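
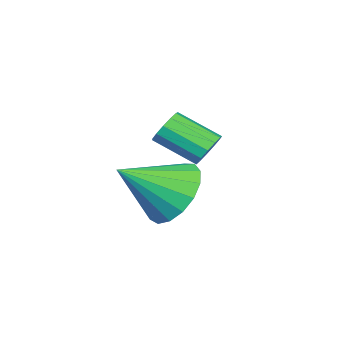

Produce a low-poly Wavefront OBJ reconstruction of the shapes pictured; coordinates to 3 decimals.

v -1.836 -2.454 0.825
v -1.628 -2.728 0.333
v -1.475 -3.959 1.084
v -1.684 -3.686 1.575
v -1.359 -2.598 0.491
v -1.206 -3.83 1.242
v -1.241 -2.423 0.755
v -1.088 -3.654 1.506
v -1.313 -2.257 1.041
v -1.16 -3.488 1.792
v -1.55 -2.154 1.259
v -1.398 -3.386 2.009
v -1.879 -2.147 1.338
v -1.726 -3.378 2.089
v -2.194 -2.237 1.255
v -2.041 -3.468 2.005
v -2.395 -2.396 1.035
v -2.243 -3.627 1.785
v -2.419 -2.574 0.748
v -2.267 -3.805 1.499
v -2.258 -2.713 0.486
v -2.105 -3.945 1.236
v -1.963 -2.771 0.331
v -1.81 -4.002 1.082
v 0.879 -2.215 0.323
v 1.75 -1.923 -0.264
v 1.941 -3.305 1.357
v 1.736 -1.572 0.121
v 1.525 -1.368 0.553
v 1.167 -1.358 0.932
v 0.743 -1.544 1.171
v 0.349 -1.884 1.217
v 0.078 -2.299 1.057
v -0.011 -2.696 0.73
v 0.105 -2.982 0.309
v 0.398 -3.092 -0.108
v 0.801 -3.002 -0.427
v 1.222 -2.731 -0.574
v 1.564 -2.341 -0.515
f 2 1 5
f 2 5 3
f 3 5 6
f 3 6 4
f 5 1 7
f 5 7 6
f 6 7 8
f 6 8 4
f 7 1 9
f 7 9 8
f 8 9 10
f 8 10 4
f 9 1 11
f 9 11 10
f 10 11 12
f 10 12 4
f 11 1 13
f 11 13 12
f 12 13 14
f 12 14 4
f 13 1 15
f 13 15 14
f 14 15 16
f 14 16 4
f 15 1 17
f 15 17 16
f 16 17 18
f 16 18 4
f 17 1 19
f 17 19 18
f 18 19 20
f 18 20 4
f 19 1 21
f 19 21 20
f 20 21 22
f 20 22 4
f 21 1 23
f 21 23 22
f 22 23 24
f 22 24 4
f 23 1 2
f 23 2 24
f 24 2 3
f 24 3 4
f 26 25 28
f 26 28 27
f 28 25 29
f 28 29 27
f 29 25 30
f 29 30 27
f 30 25 31
f 30 31 27
f 31 25 32
f 31 32 27
f 32 25 33
f 32 33 27
f 33 25 34
f 33 34 27
f 34 25 35
f 34 35 27
f 35 25 36
f 35 36 27
f 36 25 37
f 36 37 27
f 37 25 38
f 37 38 27
f 38 25 39
f 38 39 27
f 39 25 26
f 39 26 27



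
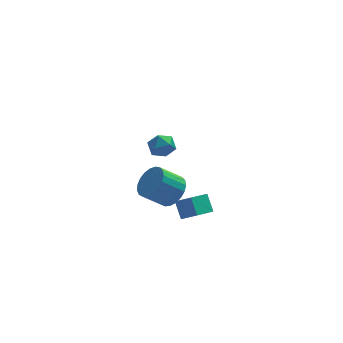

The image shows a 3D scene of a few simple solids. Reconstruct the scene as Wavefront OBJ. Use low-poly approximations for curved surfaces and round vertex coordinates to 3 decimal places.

v -2.312 2.167 -3.397
v -1.691 2.619 -2.652
v -2.928 2.544 -1.577
v -3.548 2.093 -2.323
v -1.879 2.974 -2.843
v -3.116 2.899 -1.769
v -2.141 3.189 -3.13
v -3.378 3.115 -2.056
v -2.433 3.228 -3.464
v -3.67 3.154 -2.389
v -2.704 3.084 -3.786
v -3.941 3.009 -2.711
v -2.907 2.781 -4.04
v -4.144 2.706 -2.966
v -3.007 2.372 -4.184
v -4.244 2.297 -3.11
v -2.987 1.927 -4.191
v -4.224 1.852 -3.117
v -2.85 1.524 -4.062
v -4.087 1.45 -2.987
v -2.62 1.233 -3.817
v -3.857 1.158 -2.742
v -2.336 1.103 -3.5
v -3.573 1.028 -2.425
v -2.049 1.157 -3.165
v -3.285 1.082 -2.09
v -1.806 1.385 -2.87
v -3.043 1.311 -1.795
v -1.651 1.749 -2.666
v -2.888 1.675 -1.592
v -1.611 2.186 -2.589
v -2.847 2.111 -1.515
v -2.458 -0.971 -3.131
v -2.634 -0.197 -2.272
v -1.374 0.014 -3.798
v -1.55 0.789 -2.939
v -1.69 -1.429 -2.561
v -1.866 -0.654 -1.702
v -0.606 -0.443 -3.228
v -0.782 0.331 -2.369
v -3.757 -1.407 4.202
v -3.119 -1.864 4.356
v -4.241 -2.336 3.444
v -3.603 -2.793 3.598
v -4.135 -2.643 4.175
v -3.836 -2.069 4.643
v -3.524 -2.131 3.157
v -3.225 -1.557 3.625
v -2.975 -2.312 3.709
v -3.353 -2.628 4.339
v -4.007 -1.572 3.461
v -4.385 -1.888 4.091
f 2 1 5
f 2 5 3
f 3 5 6
f 3 6 4
f 5 1 7
f 5 7 6
f 6 7 8
f 6 8 4
f 7 1 9
f 7 9 8
f 8 9 10
f 8 10 4
f 9 1 11
f 9 11 10
f 10 11 12
f 10 12 4
f 11 1 13
f 11 13 12
f 12 13 14
f 12 14 4
f 13 1 15
f 13 15 14
f 14 15 16
f 14 16 4
f 15 1 17
f 15 17 16
f 16 17 18
f 16 18 4
f 17 1 19
f 17 19 18
f 18 19 20
f 18 20 4
f 19 1 21
f 19 21 20
f 20 21 22
f 20 22 4
f 21 1 23
f 21 23 22
f 22 23 24
f 22 24 4
f 23 1 25
f 23 25 24
f 24 25 26
f 24 26 4
f 25 1 27
f 25 27 26
f 26 27 28
f 26 28 4
f 27 1 29
f 27 29 28
f 28 29 30
f 28 30 4
f 29 1 31
f 29 31 30
f 30 31 32
f 30 32 4
f 31 1 2
f 31 2 32
f 32 2 3
f 32 3 4
f 34 36 33
f 37 34 33
f 33 36 35
f 35 37 33
f 34 40 36
f 38 34 37
f 38 40 34
f 36 40 35
f 39 37 35
f 35 40 39
f 39 38 37
f 40 38 39
f 41 52 46
f 41 46 42
f 41 42 48
f 41 48 51
f 41 51 52
f 42 46 50
f 46 52 45
f 52 51 43
f 51 48 47
f 48 42 49
f 44 50 45
f 44 45 43
f 44 43 47
f 44 47 49
f 44 49 50
f 45 50 46
f 43 45 52
f 47 43 51
f 49 47 48
f 50 49 42



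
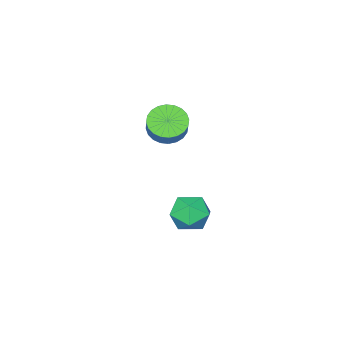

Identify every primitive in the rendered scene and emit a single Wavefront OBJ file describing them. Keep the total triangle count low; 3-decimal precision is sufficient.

v -0.734 -1.767 2.165
v -0.288 -1.17 1.454
v 0.381 -0.396 2.524
v -0.066 -0.993 3.235
v -0.63 -0.969 1.522
v 0.039 -0.195 2.592
v -0.987 -0.89 1.688
v -0.318 -0.116 2.758
v -1.306 -0.944 1.927
v -0.637 -0.17 2.996
v -1.538 -1.123 2.202
v -0.869 -0.349 3.271
v -1.647 -1.401 2.471
v -0.978 -0.627 3.541
v -1.618 -1.734 2.694
v -0.949 -0.96 3.763
v -1.454 -2.072 2.836
v -0.785 -1.298 3.906
v -1.181 -2.364 2.876
v -0.512 -1.59 3.946
v -0.839 -2.565 2.808
v -0.17 -1.791 3.878
v -0.482 -2.644 2.642
v 0.187 -1.87 3.712
v -0.163 -2.59 2.404
v 0.506 -1.816 3.473
v 0.069 -2.411 2.129
v 0.738 -1.637 3.198
v 0.178 -2.133 1.859
v 0.847 -1.359 2.929
v 0.149 -1.8 1.637
v 0.818 -1.026 2.706
v -0.015 -1.462 1.494
v 0.654 -0.688 2.564
v -1.781 0.227 -3.46
v -1.003 0.971 -2.932
v -0.417 -1.151 -3.528
v 0.361 -0.407 -3
v -0.571 -0.838 -2.381
v -1.414 0.014 -2.339
v -0.006 -0.194 -4.121
v -0.849 0.658 -4.079
v 0.094 0.711 -3.341
v -0.255 0.313 -2.265
v -1.165 -0.493 -4.195
v -1.514 -0.891 -3.119
f 2 1 5
f 2 5 3
f 3 5 6
f 3 6 4
f 5 1 7
f 5 7 6
f 6 7 8
f 6 8 4
f 7 1 9
f 7 9 8
f 8 9 10
f 8 10 4
f 9 1 11
f 9 11 10
f 10 11 12
f 10 12 4
f 11 1 13
f 11 13 12
f 12 13 14
f 12 14 4
f 13 1 15
f 13 15 14
f 14 15 16
f 14 16 4
f 15 1 17
f 15 17 16
f 16 17 18
f 16 18 4
f 17 1 19
f 17 19 18
f 18 19 20
f 18 20 4
f 19 1 21
f 19 21 20
f 20 21 22
f 20 22 4
f 21 1 23
f 21 23 22
f 22 23 24
f 22 24 4
f 23 1 25
f 23 25 24
f 24 25 26
f 24 26 4
f 25 1 27
f 25 27 26
f 26 27 28
f 26 28 4
f 27 1 29
f 27 29 28
f 28 29 30
f 28 30 4
f 29 1 31
f 29 31 30
f 30 31 32
f 30 32 4
f 31 1 33
f 31 33 32
f 32 33 34
f 32 34 4
f 33 1 2
f 33 2 34
f 34 2 3
f 34 3 4
f 35 46 40
f 35 40 36
f 35 36 42
f 35 42 45
f 35 45 46
f 36 40 44
f 40 46 39
f 46 45 37
f 45 42 41
f 42 36 43
f 38 44 39
f 38 39 37
f 38 37 41
f 38 41 43
f 38 43 44
f 39 44 40
f 37 39 46
f 41 37 45
f 43 41 42
f 44 43 36



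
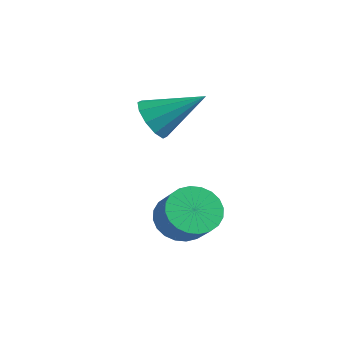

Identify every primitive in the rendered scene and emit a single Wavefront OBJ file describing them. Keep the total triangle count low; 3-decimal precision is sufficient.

v 0.199 0.047 -2.024
v 0.793 0.772 -2.402
v 1.755 0.457 -1.494
v 1.161 -0.267 -1.116
v 0.596 0.971 -2.125
v 1.558 0.656 -1.217
v 0.339 1.029 -1.832
v 1.301 0.714 -0.924
v 0.06 0.938 -1.568
v 1.023 0.623 -0.66
v -0.197 0.712 -1.374
v 0.765 0.397 -0.466
v -0.394 0.384 -1.279
v 0.568 0.069 -0.371
v -0.501 0.005 -1.297
v 0.461 -0.31 -0.389
v -0.501 -0.367 -1.426
v 0.461 -0.682 -0.518
v -0.395 -0.677 -1.646
v 0.567 -0.992 -0.738
v -0.198 -0.876 -1.923
v 0.764 -1.191 -1.015
v 0.059 -0.934 -2.216
v 1.021 -1.249 -1.308
v 0.337 -0.843 -2.48
v 1.3 -1.158 -1.572
v 0.595 -0.617 -2.674
v 1.557 -0.932 -1.766
v 0.792 -0.289 -2.769
v 1.754 -0.604 -1.861
v 0.899 0.09 -2.751
v 1.861 -0.225 -1.843
v 0.899 0.462 -2.622
v 1.861 0.147 -1.714
v -3.023 1.592 0.896
v -2.632 1.92 0.095
v -1.737 2.908 2.064
v -3.094 2.258 0.223
v -3.53 2.342 0.608
v -3.771 2.139 1.103
v -3.727 1.726 1.519
v -3.414 1.263 1.697
v -2.951 0.925 1.569
v -2.516 0.841 1.184
v -2.274 1.045 0.689
v -2.319 1.457 0.273
f 2 1 5
f 2 5 3
f 3 5 6
f 3 6 4
f 5 1 7
f 5 7 6
f 6 7 8
f 6 8 4
f 7 1 9
f 7 9 8
f 8 9 10
f 8 10 4
f 9 1 11
f 9 11 10
f 10 11 12
f 10 12 4
f 11 1 13
f 11 13 12
f 12 13 14
f 12 14 4
f 13 1 15
f 13 15 14
f 14 15 16
f 14 16 4
f 15 1 17
f 15 17 16
f 16 17 18
f 16 18 4
f 17 1 19
f 17 19 18
f 18 19 20
f 18 20 4
f 19 1 21
f 19 21 20
f 20 21 22
f 20 22 4
f 21 1 23
f 21 23 22
f 22 23 24
f 22 24 4
f 23 1 25
f 23 25 24
f 24 25 26
f 24 26 4
f 25 1 27
f 25 27 26
f 26 27 28
f 26 28 4
f 27 1 29
f 27 29 28
f 28 29 30
f 28 30 4
f 29 1 31
f 29 31 30
f 30 31 32
f 30 32 4
f 31 1 33
f 31 33 32
f 32 33 34
f 32 34 4
f 33 1 2
f 33 2 34
f 34 2 3
f 34 3 4
f 36 35 38
f 36 38 37
f 38 35 39
f 38 39 37
f 39 35 40
f 39 40 37
f 40 35 41
f 40 41 37
f 41 35 42
f 41 42 37
f 42 35 43
f 42 43 37
f 43 35 44
f 43 44 37
f 44 35 45
f 44 45 37
f 45 35 46
f 45 46 37
f 46 35 36
f 46 36 37



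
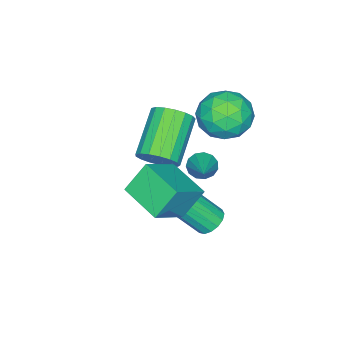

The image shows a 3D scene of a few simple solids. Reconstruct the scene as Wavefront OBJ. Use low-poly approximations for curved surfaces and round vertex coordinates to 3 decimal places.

v -3.535 -3.435 0.032
v -3.172 -3.47 -0.431
v -2.365 -2.645 0.888
v -3.339 -3.185 -0.465
v -3.569 -2.979 -0.341
v -3.788 -2.918 -0.099
v -3.926 -3.021 0.186
v -3.94 -3.255 0.421
v -3.826 -3.546 0.533
v -3.619 -3.802 0.486
v -3.385 -3.941 0.295
v -3.199 -3.92 0.021
v -3.119 -3.744 -0.25
v -3.696 -1.423 3.792
v -2.988 -1.566 4.599
v -3.272 -2.994 3.141
v -2.564 -3.137 3.948
v -3.627 -3.136 4.155
v -3.889 -2.165 4.557
v -2.371 -2.395 3.183
v -2.633 -1.424 3.585
v -2.169 -2.167 4.222
v -2.945 -2.625 4.823
v -3.315 -1.935 2.917
v -4.091 -2.393 3.518
v -3.379 -1.357 4.252
v -2.881 -3.203 3.488
v -3.506 -3.203 3.609
v -3.089 -3.287 4.083
v -3.909 -1.709 4.228
v -3.492 -1.793 4.702
v -3.868 -2.716 4.441
v -2.768 -2.767 3.038
v -2.351 -2.851 3.512
v -3.171 -1.273 3.657
v -2.754 -1.357 4.131
v -2.392 -1.844 3.299
v -2.481 -1.794 4.505
v -2.232 -2.717 4.123
v -2.119 -2.281 3.673
v -2.273 -1.71 3.91
v -2.937 -2.063 4.858
v -2.688 -2.986 4.476
v -3.313 -2.986 4.597
v -3.467 -2.415 4.834
v -2.456 -2.416 4.637
v -3.572 -1.574 3.264
v -3.323 -2.497 2.882
v -2.793 -2.145 2.906
v -2.947 -1.574 3.143
v -4.028 -1.843 3.617
v -3.779 -2.766 3.235
v -3.987 -2.85 3.83
v -4.141 -2.279 4.067
v -3.804 -2.144 3.103
v -1.087 -3.73 2.173
v -0.632 -4.142 2.701
v -2.297 -4.582 3.795
v -2.753 -4.17 3.267
v -0.634 -3.781 2.843
v -2.299 -4.221 3.936
v -0.741 -3.408 2.831
v -2.406 -3.849 3.924
v -0.927 -3.109 2.668
v -2.592 -3.55 3.762
v -1.149 -2.952 2.393
v -2.814 -3.393 3.486
v -1.358 -2.974 2.066
v -3.023 -3.414 3.16
v -1.504 -3.168 1.765
v -3.169 -3.609 2.858
v -1.555 -3.491 1.557
v -3.22 -3.932 2.65
v -1.499 -3.869 1.49
v -3.164 -4.31 2.583
v -1.349 -4.215 1.58
v -3.014 -4.655 2.673
v -1.139 -4.45 1.806
v -2.804 -4.89 2.899
v -0.916 -4.519 2.116
v -2.581 -4.96 3.209
v -0.734 -4.408 2.439
v -2.399 -4.849 3.532
v -1.324 -1.68 -0.427
v -1.046 -2.055 -0.835
v -0.357 -3.235 0.72
v -0.636 -2.86 1.127
v -0.826 -1.832 -0.764
v -0.138 -3.012 0.791
v -0.74 -1.569 -0.602
v -0.051 -2.749 0.953
v -0.81 -1.335 -0.393
v -0.122 -2.515 1.161
v -1.018 -1.194 -0.194
v -0.33 -2.374 1.361
v -1.308 -1.183 -0.057
v -0.62 -2.363 1.498
v -1.603 -1.305 -0.02
v -0.914 -2.485 1.535
v -1.822 -1.528 -0.091
v -1.134 -2.708 1.464
v -1.909 -1.791 -0.253
v -1.22 -2.971 1.302
v -1.838 -2.025 -0.461
v -1.15 -3.205 1.093
v -1.63 -2.166 -0.661
v -0.942 -3.346 0.894
v -1.34 -2.177 -0.798
v -0.652 -3.357 0.757
v -0.865 -2.917 2.558
v 0.452 -3.167 3.503
v -0.36 -1.352 2.267
v 0.957 -1.602 3.212
v -0.177 -3.338 1.488
v 1.14 -3.588 2.433
v 0.328 -1.773 1.197
v 1.645 -2.023 2.142
f 2 1 4
f 2 4 3
f 4 1 5
f 4 5 3
f 5 1 6
f 5 6 3
f 6 1 7
f 6 7 3
f 7 1 8
f 7 8 3
f 8 1 9
f 8 9 3
f 9 1 10
f 9 10 3
f 10 1 11
f 10 11 3
f 11 1 12
f 11 12 3
f 12 1 13
f 12 13 3
f 13 1 2
f 13 2 3
f 14 51 30
f 51 25 54
f 30 54 19
f 51 54 30
f 14 30 26
f 30 19 31
f 26 31 15
f 30 31 26
f 14 26 35
f 26 15 36
f 35 36 21
f 26 36 35
f 14 35 47
f 35 21 50
f 47 50 24
f 35 50 47
f 14 47 51
f 47 24 55
f 51 55 25
f 47 55 51
f 15 31 42
f 31 19 45
f 42 45 23
f 31 45 42
f 19 54 32
f 54 25 53
f 32 53 18
f 54 53 32
f 25 55 52
f 55 24 48
f 52 48 16
f 55 48 52
f 24 50 49
f 50 21 37
f 49 37 20
f 50 37 49
f 21 36 41
f 36 15 38
f 41 38 22
f 36 38 41
f 17 43 29
f 43 23 44
f 29 44 18
f 43 44 29
f 17 29 27
f 29 18 28
f 27 28 16
f 29 28 27
f 17 27 34
f 27 16 33
f 34 33 20
f 27 33 34
f 17 34 39
f 34 20 40
f 39 40 22
f 34 40 39
f 17 39 43
f 39 22 46
f 43 46 23
f 39 46 43
f 18 44 32
f 44 23 45
f 32 45 19
f 44 45 32
f 16 28 52
f 28 18 53
f 52 53 25
f 28 53 52
f 20 33 49
f 33 16 48
f 49 48 24
f 33 48 49
f 22 40 41
f 40 20 37
f 41 37 21
f 40 37 41
f 23 46 42
f 46 22 38
f 42 38 15
f 46 38 42
f 57 56 60
f 57 60 58
f 58 60 61
f 58 61 59
f 60 56 62
f 60 62 61
f 61 62 63
f 61 63 59
f 62 56 64
f 62 64 63
f 63 64 65
f 63 65 59
f 64 56 66
f 64 66 65
f 65 66 67
f 65 67 59
f 66 56 68
f 66 68 67
f 67 68 69
f 67 69 59
f 68 56 70
f 68 70 69
f 69 70 71
f 69 71 59
f 70 56 72
f 70 72 71
f 71 72 73
f 71 73 59
f 72 56 74
f 72 74 73
f 73 74 75
f 73 75 59
f 74 56 76
f 74 76 75
f 75 76 77
f 75 77 59
f 76 56 78
f 76 78 77
f 77 78 79
f 77 79 59
f 78 56 80
f 78 80 79
f 79 80 81
f 79 81 59
f 80 56 82
f 80 82 81
f 81 82 83
f 81 83 59
f 82 56 57
f 82 57 83
f 83 57 58
f 83 58 59
f 85 84 88
f 85 88 86
f 86 88 89
f 86 89 87
f 88 84 90
f 88 90 89
f 89 90 91
f 89 91 87
f 90 84 92
f 90 92 91
f 91 92 93
f 91 93 87
f 92 84 94
f 92 94 93
f 93 94 95
f 93 95 87
f 94 84 96
f 94 96 95
f 95 96 97
f 95 97 87
f 96 84 98
f 96 98 97
f 97 98 99
f 97 99 87
f 98 84 100
f 98 100 99
f 99 100 101
f 99 101 87
f 100 84 102
f 100 102 101
f 101 102 103
f 101 103 87
f 102 84 104
f 102 104 103
f 103 104 105
f 103 105 87
f 104 84 106
f 104 106 105
f 105 106 107
f 105 107 87
f 106 84 108
f 106 108 107
f 107 108 109
f 107 109 87
f 108 84 85
f 108 85 109
f 109 85 86
f 109 86 87
f 111 113 110
f 114 111 110
f 110 113 112
f 112 114 110
f 111 117 113
f 115 111 114
f 115 117 111
f 113 117 112
f 116 114 112
f 112 117 116
f 116 115 114
f 117 115 116



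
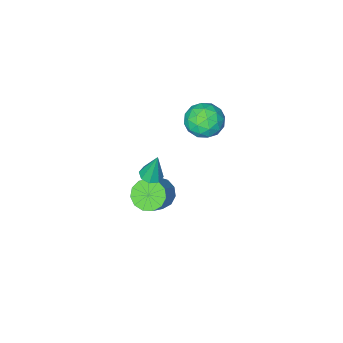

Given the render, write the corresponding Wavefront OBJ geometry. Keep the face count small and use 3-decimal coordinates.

v 3.615 3.566 2.179
v 4.113 3.125 2.318
v 3.445 3.954 4.021
v 4.292 3.606 2.233
v 4.074 4.064 2.117
v 3.587 4.23 2.037
v 3.117 4.007 2.04
v 2.939 3.526 2.125
v 3.157 3.068 2.242
v 3.643 2.902 2.322
v 0.909 0.213 -4.557
v 1.537 0.577 -5.343
v 2.679 1.272 -4.109
v 2.051 0.907 -3.323
v 1.141 1.016 -5.225
v 2.283 1.711 -3.99
v 0.672 1.2 -4.894
v 1.814 1.895 -3.659
v 0.278 1.071 -4.456
v 1.42 1.765 -3.222
v 0.084 0.669 -4.051
v 1.226 1.363 -2.816
v 0.152 0.122 -3.806
v 1.294 0.817 -2.572
v 0.461 -0.396 -3.8
v 1.603 0.299 -2.565
v 0.911 -0.721 -4.034
v 2.054 -0.026 -2.8
v 1.361 -0.749 -4.435
v 2.504 -0.054 -3.2
v 1.668 -0.472 -4.874
v 2.81 0.223 -3.639
v 1.733 0.022 -5.213
v 2.875 0.717 -3.978
v -1.914 2.026 1.065
v -0.834 1.848 1.647
v -2.586 0.272 1.773
v -1.506 0.094 2.355
v -2.279 0.984 2.741
v -1.863 2.068 2.304
v -1.557 0.052 1.116
v -1.141 1.136 0.679
v -0.613 0.627 1.679
v -1.059 1.203 2.684
v -2.361 0.917 0.736
v -2.807 1.493 1.741
v -1.315 2.091 1.294
v -2.105 0.029 2.126
v -2.559 0.552 2.353
v -1.924 0.447 2.695
v -1.92 2.221 1.679
v -1.285 2.116 2.022
v -2.134 1.608 2.665
v -2.135 0.004 1.398
v -1.5 -0.101 1.741
v -1.496 1.673 0.725
v -0.861 1.568 1.067
v -1.286 0.512 0.755
v -0.55 1.269 1.655
v -0.945 0.238 2.071
v -0.975 0.213 1.343
v -0.731 0.85 1.086
v -0.812 1.607 2.245
v -1.207 0.576 2.662
v -1.662 1.1 2.888
v -1.417 1.737 2.631
v -0.682 0.89 2.264
v -2.213 1.544 0.758
v -2.608 0.513 1.175
v -2.003 0.383 0.789
v -1.758 1.02 0.532
v -2.475 1.882 1.349
v -2.87 0.851 1.765
v -2.689 1.27 2.334
v -2.445 1.907 2.077
v -2.738 1.23 1.156
f 2 1 4
f 2 4 3
f 4 1 5
f 4 5 3
f 5 1 6
f 5 6 3
f 6 1 7
f 6 7 3
f 7 1 8
f 7 8 3
f 8 1 9
f 8 9 3
f 9 1 10
f 9 10 3
f 10 1 2
f 10 2 3
f 12 11 15
f 12 15 13
f 13 15 16
f 13 16 14
f 15 11 17
f 15 17 16
f 16 17 18
f 16 18 14
f 17 11 19
f 17 19 18
f 18 19 20
f 18 20 14
f 19 11 21
f 19 21 20
f 20 21 22
f 20 22 14
f 21 11 23
f 21 23 22
f 22 23 24
f 22 24 14
f 23 11 25
f 23 25 24
f 24 25 26
f 24 26 14
f 25 11 27
f 25 27 26
f 26 27 28
f 26 28 14
f 27 11 29
f 27 29 28
f 28 29 30
f 28 30 14
f 29 11 31
f 29 31 30
f 30 31 32
f 30 32 14
f 31 11 33
f 31 33 32
f 32 33 34
f 32 34 14
f 33 11 12
f 33 12 34
f 34 12 13
f 34 13 14
f 35 72 51
f 72 46 75
f 51 75 40
f 72 75 51
f 35 51 47
f 51 40 52
f 47 52 36
f 51 52 47
f 35 47 56
f 47 36 57
f 56 57 42
f 47 57 56
f 35 56 68
f 56 42 71
f 68 71 45
f 56 71 68
f 35 68 72
f 68 45 76
f 72 76 46
f 68 76 72
f 36 52 63
f 52 40 66
f 63 66 44
f 52 66 63
f 40 75 53
f 75 46 74
f 53 74 39
f 75 74 53
f 46 76 73
f 76 45 69
f 73 69 37
f 76 69 73
f 45 71 70
f 71 42 58
f 70 58 41
f 71 58 70
f 42 57 62
f 57 36 59
f 62 59 43
f 57 59 62
f 38 64 50
f 64 44 65
f 50 65 39
f 64 65 50
f 38 50 48
f 50 39 49
f 48 49 37
f 50 49 48
f 38 48 55
f 48 37 54
f 55 54 41
f 48 54 55
f 38 55 60
f 55 41 61
f 60 61 43
f 55 61 60
f 38 60 64
f 60 43 67
f 64 67 44
f 60 67 64
f 39 65 53
f 65 44 66
f 53 66 40
f 65 66 53
f 37 49 73
f 49 39 74
f 73 74 46
f 49 74 73
f 41 54 70
f 54 37 69
f 70 69 45
f 54 69 70
f 43 61 62
f 61 41 58
f 62 58 42
f 61 58 62
f 44 67 63
f 67 43 59
f 63 59 36
f 67 59 63



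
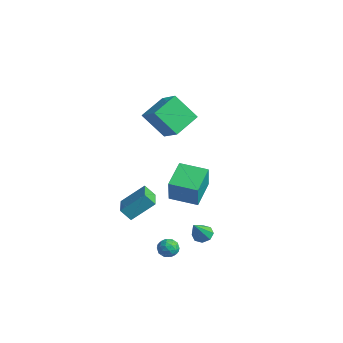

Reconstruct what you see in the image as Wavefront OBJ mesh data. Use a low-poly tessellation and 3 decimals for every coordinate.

v 0.503 -3.536 -1.88
v 1.106 -2.2 -0.655
v -1.073 -2.499 -2.235
v -0.47 -1.163 -1.01
v 0.97 -3.077 -2.61
v 1.573 -1.741 -1.385
v -0.606 -2.04 -2.965
v -0.003 -0.704 -1.74
v 3.451 -1.56 -3.752
v 4.052 -1.89 -3.55
v 3.148 -2.49 -4.37
v 3.749 -2.82 -4.168
v 3.232 -2.694 -3.69
v 3.419 -2.12 -3.308
v 3.781 -2.26 -4.612
v 3.968 -1.686 -4.23
v 4.256 -2.323 -4.081
v 3.917 -2.591 -3.512
v 3.283 -1.789 -4.408
v 2.944 -2.057 -3.839
v 3.778 -1.643 -3.597
v 3.422 -2.737 -4.323
v 3.118 -2.663 -4.043
v 3.472 -2.857 -3.924
v 3.406 -1.778 -3.455
v 3.759 -1.972 -3.336
v 3.278 -2.445 -3.418
v 3.441 -2.408 -4.584
v 3.794 -2.602 -4.465
v 3.728 -1.523 -3.996
v 4.082 -1.717 -3.877
v 3.922 -1.935 -4.502
v 4.251 -2.092 -3.79
v 4.073 -2.638 -4.153
v 4.092 -2.309 -4.414
v 4.202 -1.972 -4.19
v 4.052 -2.249 -3.455
v 3.874 -2.796 -3.819
v 3.57 -2.722 -3.538
v 3.68 -2.384 -3.313
v 4.172 -2.504 -3.768
v 3.326 -1.584 -4.101
v 3.148 -2.131 -4.465
v 3.52 -1.996 -4.607
v 3.63 -1.658 -4.382
v 3.127 -1.742 -3.767
v 2.949 -2.288 -4.13
v 2.998 -2.408 -3.73
v 3.108 -2.071 -3.506
v 3.028 -1.876 -4.152
v 3.158 0.588 -3.997
v 3.611 0.243 -4.387
v 3.602 -0.408 -2.603
v 3.826 0.665 -4.154
v 3.649 1.042 -3.829
v 3.185 1.153 -3.603
v 2.705 0.933 -3.607
v 2.491 0.51 -3.84
v 2.667 0.133 -4.165
v 3.131 0.023 -4.392
v -3.659 3.545 -3.483
v -3.002 3.071 -1.665
v -2.154 4.73 -3.719
v -1.497 4.256 -1.901
v -2.543 1.964 -4.299
v -1.886 1.49 -2.481
v -1.038 3.149 -4.535
v -0.381 2.675 -2.717
v -2.463 -0.054 3.841
v -1.012 -0.089 4.707
v -2.882 1.73 4.614
v -1.432 1.696 5.481
v -1.448 0.904 2.179
v 0.002 0.87 3.046
v -1.868 2.689 2.953
v -0.417 2.654 3.819
f 2 4 1
f 5 2 1
f 1 4 3
f 3 5 1
f 2 8 4
f 6 2 5
f 6 8 2
f 4 8 3
f 7 5 3
f 3 8 7
f 7 6 5
f 8 6 7
f 9 46 25
f 46 20 49
f 25 49 14
f 46 49 25
f 9 25 21
f 25 14 26
f 21 26 10
f 25 26 21
f 9 21 30
f 21 10 31
f 30 31 16
f 21 31 30
f 9 30 42
f 30 16 45
f 42 45 19
f 30 45 42
f 9 42 46
f 42 19 50
f 46 50 20
f 42 50 46
f 10 26 37
f 26 14 40
f 37 40 18
f 26 40 37
f 14 49 27
f 49 20 48
f 27 48 13
f 49 48 27
f 20 50 47
f 50 19 43
f 47 43 11
f 50 43 47
f 19 45 44
f 45 16 32
f 44 32 15
f 45 32 44
f 16 31 36
f 31 10 33
f 36 33 17
f 31 33 36
f 12 38 24
f 38 18 39
f 24 39 13
f 38 39 24
f 12 24 22
f 24 13 23
f 22 23 11
f 24 23 22
f 12 22 29
f 22 11 28
f 29 28 15
f 22 28 29
f 12 29 34
f 29 15 35
f 34 35 17
f 29 35 34
f 12 34 38
f 34 17 41
f 38 41 18
f 34 41 38
f 13 39 27
f 39 18 40
f 27 40 14
f 39 40 27
f 11 23 47
f 23 13 48
f 47 48 20
f 23 48 47
f 15 28 44
f 28 11 43
f 44 43 19
f 28 43 44
f 17 35 36
f 35 15 32
f 36 32 16
f 35 32 36
f 18 41 37
f 41 17 33
f 37 33 10
f 41 33 37
f 52 51 54
f 52 54 53
f 54 51 55
f 54 55 53
f 55 51 56
f 55 56 53
f 56 51 57
f 56 57 53
f 57 51 58
f 57 58 53
f 58 51 59
f 58 59 53
f 59 51 60
f 59 60 53
f 60 51 52
f 60 52 53
f 62 64 61
f 65 62 61
f 61 64 63
f 63 65 61
f 62 68 64
f 66 62 65
f 66 68 62
f 64 68 63
f 67 65 63
f 63 68 67
f 67 66 65
f 68 66 67
f 70 72 69
f 73 70 69
f 69 72 71
f 71 73 69
f 70 76 72
f 74 70 73
f 74 76 70
f 72 76 71
f 75 73 71
f 71 76 75
f 75 74 73
f 76 74 75



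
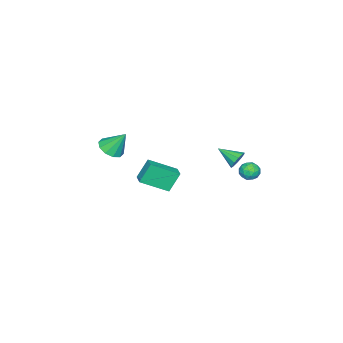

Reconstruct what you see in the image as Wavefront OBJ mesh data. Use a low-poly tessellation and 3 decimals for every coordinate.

v 0.288 -0.463 1.596
v 1.233 -1.779 2.469
v 0.912 0.081 1.742
v 1.856 -1.235 2.615
v 0.884 -0.825 0.405
v 1.828 -2.141 1.278
v 1.507 -0.281 0.551
v 2.452 -1.597 1.424
v 1.323 -4.089 2.714
v 2.141 -3.962 2.776
v 1.097 -3.251 3.986
v 1.943 -3.584 2.492
v 1.509 -3.399 2.292
v 1.003 -3.477 2.254
v 0.62 -3.789 2.391
v 0.506 -4.216 2.652
v 0.703 -4.594 2.936
v 1.138 -4.779 3.136
v 1.644 -4.701 3.175
v 2.027 -4.389 3.037
v -0.433 4.266 2.811
v 0.193 4.246 2.884
v -0.413 3.334 2.396
v 0.213 3.314 2.469
v -0.164 3.295 2.974
v -0.176 3.871 3.231
v -0.044 3.709 2.049
v -0.056 4.285 2.306
v 0.434 3.902 2.413
v 0.359 3.646 2.985
v -0.579 3.934 2.295
v -0.654 3.678 2.867
v -0.121 4.338 2.884
v -0.099 3.242 2.396
v -0.32 3.231 2.693
v 0.048 3.219 2.736
v -0.339 4.117 3.088
v 0.029 4.106 3.131
v -0.181 3.546 3.184
v -0.249 3.474 2.149
v 0.119 3.463 2.192
v -0.268 4.361 2.544
v 0.1 4.349 2.587
v -0.039 4.034 2.096
v 0.388 4.124 2.65
v 0.4 3.576 2.406
v 0.249 3.809 2.159
v 0.242 4.147 2.31
v 0.344 3.974 2.986
v 0.356 3.426 2.742
v 0.134 3.414 3.039
v 0.127 3.753 3.19
v 0.486 3.772 2.709
v -0.576 4.154 2.538
v -0.564 3.606 2.294
v -0.347 3.827 2.09
v -0.354 4.166 2.241
v -0.62 4.004 2.874
v -0.608 3.456 2.63
v -0.462 3.433 2.97
v -0.469 3.771 3.121
v -0.706 3.808 2.571
v 0.057 3.154 3.392
v 0.436 2.955 2.943
v 0.083 1.946 3.948
v 0.652 3.091 3.228
v 0.641 3.251 3.576
v 0.407 3.374 3.854
v 0.04 3.413 3.955
v -0.321 3.353 3.841
v -0.537 3.217 3.555
v -0.527 3.057 3.207
v -0.293 2.934 2.93
v 0.075 2.895 2.829
f 2 4 1
f 5 2 1
f 1 4 3
f 3 5 1
f 2 8 4
f 6 2 5
f 6 8 2
f 4 8 3
f 7 5 3
f 3 8 7
f 7 6 5
f 8 6 7
f 10 9 12
f 10 12 11
f 12 9 13
f 12 13 11
f 13 9 14
f 13 14 11
f 14 9 15
f 14 15 11
f 15 9 16
f 15 16 11
f 16 9 17
f 16 17 11
f 17 9 18
f 17 18 11
f 18 9 19
f 18 19 11
f 19 9 20
f 19 20 11
f 20 9 10
f 20 10 11
f 21 58 37
f 58 32 61
f 37 61 26
f 58 61 37
f 21 37 33
f 37 26 38
f 33 38 22
f 37 38 33
f 21 33 42
f 33 22 43
f 42 43 28
f 33 43 42
f 21 42 54
f 42 28 57
f 54 57 31
f 42 57 54
f 21 54 58
f 54 31 62
f 58 62 32
f 54 62 58
f 22 38 49
f 38 26 52
f 49 52 30
f 38 52 49
f 26 61 39
f 61 32 60
f 39 60 25
f 61 60 39
f 32 62 59
f 62 31 55
f 59 55 23
f 62 55 59
f 31 57 56
f 57 28 44
f 56 44 27
f 57 44 56
f 28 43 48
f 43 22 45
f 48 45 29
f 43 45 48
f 24 50 36
f 50 30 51
f 36 51 25
f 50 51 36
f 24 36 34
f 36 25 35
f 34 35 23
f 36 35 34
f 24 34 41
f 34 23 40
f 41 40 27
f 34 40 41
f 24 41 46
f 41 27 47
f 46 47 29
f 41 47 46
f 24 46 50
f 46 29 53
f 50 53 30
f 46 53 50
f 25 51 39
f 51 30 52
f 39 52 26
f 51 52 39
f 23 35 59
f 35 25 60
f 59 60 32
f 35 60 59
f 27 40 56
f 40 23 55
f 56 55 31
f 40 55 56
f 29 47 48
f 47 27 44
f 48 44 28
f 47 44 48
f 30 53 49
f 53 29 45
f 49 45 22
f 53 45 49
f 64 63 66
f 64 66 65
f 66 63 67
f 66 67 65
f 67 63 68
f 67 68 65
f 68 63 69
f 68 69 65
f 69 63 70
f 69 70 65
f 70 63 71
f 70 71 65
f 71 63 72
f 71 72 65
f 72 63 73
f 72 73 65
f 73 63 74
f 73 74 65
f 74 63 64
f 74 64 65



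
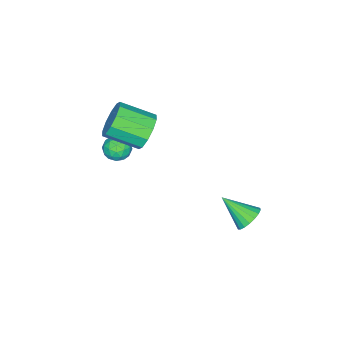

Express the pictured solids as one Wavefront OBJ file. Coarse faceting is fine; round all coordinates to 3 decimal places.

v -1.077 -0.479 3.049
v -0.759 0.027 3.813
v -0.106 -1.475 4.535
v -0.423 -1.981 3.771
v -1.316 -0.158 3.932
v -0.663 -1.66 4.655
v -1.782 -0.466 3.714
v -1.129 -1.968 4.437
v -1.979 -0.779 3.242
v -1.326 -2.28 3.965
v -1.831 -0.977 2.696
v -1.177 -2.479 3.419
v -1.394 -0.985 2.285
v -0.741 -2.487 3.007
v -0.837 -0.8 2.165
v -0.184 -2.302 2.888
v -0.371 -0.492 2.383
v 0.282 -1.994 3.106
v -0.174 -0.18 2.855
v 0.479 -1.681 3.578
v -0.323 0.019 3.401
v 0.331 -1.483 4.124
v -1.179 -1.51 1.232
v -0.519 -1.809 1.268
v -1.561 -2.431 0.612
v -0.901 -2.73 0.648
v -1.308 -2.677 1.246
v -1.072 -2.108 1.629
v -1.008 -2.132 0.251
v -0.772 -1.563 0.634
v -0.413 -2.193 0.662
v -0.599 -2.53 1.277
v -1.481 -1.71 0.603
v -1.667 -2.047 1.218
v -0.816 -1.579 1.304
v -1.264 -2.661 0.576
v -1.504 -2.631 0.927
v -1.116 -2.806 0.948
v -1.141 -1.755 1.517
v -0.753 -1.93 1.538
v -1.217 -2.44 1.525
v -1.327 -2.31 0.342
v -0.939 -2.485 0.363
v -0.964 -1.434 0.932
v -0.576 -1.609 0.953
v -0.863 -1.8 0.355
v -0.365 -1.98 0.969
v -0.589 -2.521 0.605
v -0.652 -2.17 0.371
v -0.514 -1.835 0.597
v -0.474 -2.178 1.331
v -0.699 -2.719 0.967
v -0.938 -2.688 1.318
v -0.8 -2.354 1.543
v -0.412 -2.404 0.974
v -1.381 -1.521 0.913
v -1.606 -2.062 0.549
v -1.28 -1.886 0.337
v -1.142 -1.552 0.562
v -1.491 -1.719 1.275
v -1.715 -2.26 0.911
v -1.566 -2.405 1.283
v -1.428 -2.07 1.509
v -1.668 -1.836 0.906
v -2.111 4.235 -1.86
v -1.838 4.677 -1.319
v -1.949 2.885 -0.84
v -2.167 4.682 -1.261
v -2.484 4.598 -1.321
v -2.728 4.443 -1.488
v -2.849 4.246 -1.729
v -2.824 4.047 -1.996
v -2.658 3.885 -2.236
v -2.383 3.793 -2.402
v -2.055 3.788 -2.46
v -1.737 3.871 -2.4
v -1.494 4.027 -2.233
v -1.372 4.224 -1.992
v -1.397 4.423 -1.725
v -1.564 4.584 -1.485
f 2 1 5
f 2 5 3
f 3 5 6
f 3 6 4
f 5 1 7
f 5 7 6
f 6 7 8
f 6 8 4
f 7 1 9
f 7 9 8
f 8 9 10
f 8 10 4
f 9 1 11
f 9 11 10
f 10 11 12
f 10 12 4
f 11 1 13
f 11 13 12
f 12 13 14
f 12 14 4
f 13 1 15
f 13 15 14
f 14 15 16
f 14 16 4
f 15 1 17
f 15 17 16
f 16 17 18
f 16 18 4
f 17 1 19
f 17 19 18
f 18 19 20
f 18 20 4
f 19 1 21
f 19 21 20
f 20 21 22
f 20 22 4
f 21 1 2
f 21 2 22
f 22 2 3
f 22 3 4
f 23 60 39
f 60 34 63
f 39 63 28
f 60 63 39
f 23 39 35
f 39 28 40
f 35 40 24
f 39 40 35
f 23 35 44
f 35 24 45
f 44 45 30
f 35 45 44
f 23 44 56
f 44 30 59
f 56 59 33
f 44 59 56
f 23 56 60
f 56 33 64
f 60 64 34
f 56 64 60
f 24 40 51
f 40 28 54
f 51 54 32
f 40 54 51
f 28 63 41
f 63 34 62
f 41 62 27
f 63 62 41
f 34 64 61
f 64 33 57
f 61 57 25
f 64 57 61
f 33 59 58
f 59 30 46
f 58 46 29
f 59 46 58
f 30 45 50
f 45 24 47
f 50 47 31
f 45 47 50
f 26 52 38
f 52 32 53
f 38 53 27
f 52 53 38
f 26 38 36
f 38 27 37
f 36 37 25
f 38 37 36
f 26 36 43
f 36 25 42
f 43 42 29
f 36 42 43
f 26 43 48
f 43 29 49
f 48 49 31
f 43 49 48
f 26 48 52
f 48 31 55
f 52 55 32
f 48 55 52
f 27 53 41
f 53 32 54
f 41 54 28
f 53 54 41
f 25 37 61
f 37 27 62
f 61 62 34
f 37 62 61
f 29 42 58
f 42 25 57
f 58 57 33
f 42 57 58
f 31 49 50
f 49 29 46
f 50 46 30
f 49 46 50
f 32 55 51
f 55 31 47
f 51 47 24
f 55 47 51
f 66 65 68
f 66 68 67
f 68 65 69
f 68 69 67
f 69 65 70
f 69 70 67
f 70 65 71
f 70 71 67
f 71 65 72
f 71 72 67
f 72 65 73
f 72 73 67
f 73 65 74
f 73 74 67
f 74 65 75
f 74 75 67
f 75 65 76
f 75 76 67
f 76 65 77
f 76 77 67
f 77 65 78
f 77 78 67
f 78 65 79
f 78 79 67
f 79 65 80
f 79 80 67
f 80 65 66
f 80 66 67



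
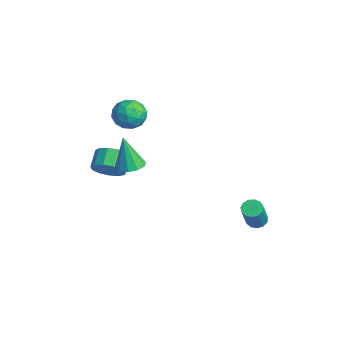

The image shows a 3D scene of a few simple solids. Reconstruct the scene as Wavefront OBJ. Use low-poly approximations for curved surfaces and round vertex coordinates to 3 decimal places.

v 2.212 2.924 -4.078
v 2.611 3.327 -4.134
v 3.466 2.7 -2.558
v 3.068 2.296 -2.502
v 2.377 3.456 -3.956
v 3.232 2.828 -2.379
v 2.091 3.415 -3.816
v 2.946 2.788 -2.24
v 1.843 3.219 -3.76
v 2.698 2.591 -2.184
v 1.712 2.929 -3.805
v 2.567 2.301 -2.229
v 1.741 2.637 -3.936
v 2.596 2.01 -2.36
v 1.919 2.436 -4.113
v 2.774 1.809 -2.537
v 2.19 2.391 -4.278
v 3.045 1.763 -2.702
v 2.469 2.514 -4.38
v 3.324 1.886 -2.804
v 2.666 2.767 -4.386
v 3.521 2.14 -2.81
v 2.719 3.071 -4.294
v 3.574 2.443 -2.718
v -4.061 -0.731 0.941
v -3.275 -1.117 1.4
v -4.585 -2.203 0.6
v -3.799 -2.589 1.059
v -4.5 -2.129 1.582
v -4.176 -1.219 1.793
v -3.684 -2.101 0.207
v -3.36 -1.191 0.418
v -3.042 -1.964 0.946
v -3.546 -1.981 1.796
v -4.314 -1.339 0.204
v -4.818 -1.356 1.054
v -3.621 -0.795 1.2
v -4.239 -2.525 0.8
v -4.65 -2.254 1.107
v -4.188 -2.482 1.377
v -4.151 -0.855 1.432
v -3.689 -1.082 1.701
v -4.409 -1.676 1.808
v -4.171 -2.238 0.299
v -3.709 -2.465 0.568
v -3.672 -0.838 0.623
v -3.21 -1.066 0.893
v -3.451 -1.644 0.192
v -3.023 -1.52 1.203
v -3.331 -2.385 1.002
v -3.264 -2.098 0.502
v -3.073 -1.563 0.626
v -3.319 -1.53 1.703
v -3.628 -2.395 1.502
v -4.039 -2.124 1.81
v -3.849 -1.59 1.934
v -3.183 -2.028 1.436
v -4.232 -0.925 0.498
v -4.541 -1.79 0.297
v -4.011 -1.73 0.066
v -3.821 -1.196 0.19
v -4.529 -0.935 0.998
v -4.837 -1.8 0.797
v -4.787 -1.757 1.374
v -4.596 -1.222 1.498
v -4.677 -1.292 0.564
v -0.989 -2.626 -0.815
v -0.443 -2.049 -0.656
v -1.291 -2.874 1.115
v -0.891 -1.831 -0.698
v -1.377 -1.916 -0.785
v -1.714 -2.272 -0.884
v -1.775 -2.764 -0.956
v -1.535 -3.203 -0.975
v -1.086 -3.422 -0.933
v -0.601 -3.337 -0.846
v -0.264 -2.98 -0.747
v -0.203 -2.488 -0.675
v -2.573 -3.27 -2.038
v -2.063 -2.493 -2.053
v -2.837 -1.972 -1.397
v -3.347 -2.75 -1.382
v -2.389 -2.463 -2.462
v -3.163 -1.943 -1.806
v -2.774 -2.69 -2.736
v -3.548 -2.169 -2.08
v -3.095 -3.1 -2.789
v -3.869 -2.58 -2.133
v -3.25 -3.565 -2.603
v -4.024 -3.045 -1.947
v -3.19 -3.936 -2.238
v -3.964 -3.416 -1.582
v -2.935 -4.096 -1.809
v -3.709 -3.576 -1.154
v -2.564 -3.993 -1.453
v -3.338 -3.473 -0.798
v -2.196 -3.661 -1.283
v -2.97 -3.141 -0.627
v -1.948 -3.205 -1.352
v -2.722 -2.685 -0.696
v -1.898 -2.769 -1.639
v -2.672 -2.249 -0.983
f 2 1 5
f 2 5 3
f 3 5 6
f 3 6 4
f 5 1 7
f 5 7 6
f 6 7 8
f 6 8 4
f 7 1 9
f 7 9 8
f 8 9 10
f 8 10 4
f 9 1 11
f 9 11 10
f 10 11 12
f 10 12 4
f 11 1 13
f 11 13 12
f 12 13 14
f 12 14 4
f 13 1 15
f 13 15 14
f 14 15 16
f 14 16 4
f 15 1 17
f 15 17 16
f 16 17 18
f 16 18 4
f 17 1 19
f 17 19 18
f 18 19 20
f 18 20 4
f 19 1 21
f 19 21 20
f 20 21 22
f 20 22 4
f 21 1 23
f 21 23 22
f 22 23 24
f 22 24 4
f 23 1 2
f 23 2 24
f 24 2 3
f 24 3 4
f 25 62 41
f 62 36 65
f 41 65 30
f 62 65 41
f 25 41 37
f 41 30 42
f 37 42 26
f 41 42 37
f 25 37 46
f 37 26 47
f 46 47 32
f 37 47 46
f 25 46 58
f 46 32 61
f 58 61 35
f 46 61 58
f 25 58 62
f 58 35 66
f 62 66 36
f 58 66 62
f 26 42 53
f 42 30 56
f 53 56 34
f 42 56 53
f 30 65 43
f 65 36 64
f 43 64 29
f 65 64 43
f 36 66 63
f 66 35 59
f 63 59 27
f 66 59 63
f 35 61 60
f 61 32 48
f 60 48 31
f 61 48 60
f 32 47 52
f 47 26 49
f 52 49 33
f 47 49 52
f 28 54 40
f 54 34 55
f 40 55 29
f 54 55 40
f 28 40 38
f 40 29 39
f 38 39 27
f 40 39 38
f 28 38 45
f 38 27 44
f 45 44 31
f 38 44 45
f 28 45 50
f 45 31 51
f 50 51 33
f 45 51 50
f 28 50 54
f 50 33 57
f 54 57 34
f 50 57 54
f 29 55 43
f 55 34 56
f 43 56 30
f 55 56 43
f 27 39 63
f 39 29 64
f 63 64 36
f 39 64 63
f 31 44 60
f 44 27 59
f 60 59 35
f 44 59 60
f 33 51 52
f 51 31 48
f 52 48 32
f 51 48 52
f 34 57 53
f 57 33 49
f 53 49 26
f 57 49 53
f 68 67 70
f 68 70 69
f 70 67 71
f 70 71 69
f 71 67 72
f 71 72 69
f 72 67 73
f 72 73 69
f 73 67 74
f 73 74 69
f 74 67 75
f 74 75 69
f 75 67 76
f 75 76 69
f 76 67 77
f 76 77 69
f 77 67 78
f 77 78 69
f 78 67 68
f 78 68 69
f 80 79 83
f 80 83 81
f 81 83 84
f 81 84 82
f 83 79 85
f 83 85 84
f 84 85 86
f 84 86 82
f 85 79 87
f 85 87 86
f 86 87 88
f 86 88 82
f 87 79 89
f 87 89 88
f 88 89 90
f 88 90 82
f 89 79 91
f 89 91 90
f 90 91 92
f 90 92 82
f 91 79 93
f 91 93 92
f 92 93 94
f 92 94 82
f 93 79 95
f 93 95 94
f 94 95 96
f 94 96 82
f 95 79 97
f 95 97 96
f 96 97 98
f 96 98 82
f 97 79 99
f 97 99 98
f 98 99 100
f 98 100 82
f 99 79 101
f 99 101 100
f 100 101 102
f 100 102 82
f 101 79 80
f 101 80 102
f 102 80 81
f 102 81 82



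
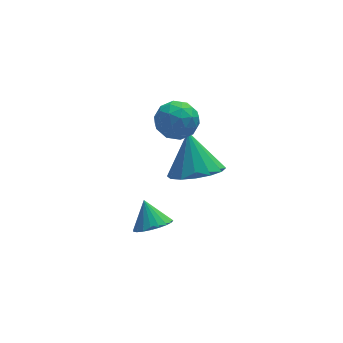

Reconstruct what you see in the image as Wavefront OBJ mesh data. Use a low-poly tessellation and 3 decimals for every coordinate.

v 1.527 2.506 0.989
v 2.223 3.086 0.615
v 1.493 3.414 2.331
v 1.785 3.292 0.464
v 1.278 3.288 0.454
v 0.837 3.075 0.587
v 0.582 2.709 0.828
v 0.579 2.289 1.112
v 0.831 1.927 1.364
v 1.269 1.72 1.515
v 1.776 1.724 1.525
v 2.216 1.938 1.391
v 2.472 2.303 1.15
v 2.474 2.724 0.866
v -0.167 1.765 -0.751
v 0.501 1.937 -0.785
v -0.293 2.415 0.051
v 0.381 2.13 -0.96
v 0.166 2.259 -1.099
v -0.106 2.303 -1.178
v -0.389 2.255 -1.183
v -0.633 2.121 -1.113
v -0.797 1.926 -0.981
v -0.851 1.703 -0.809
v -0.787 1.491 -0.627
v -0.616 1.326 -0.466
v -0.367 1.237 -0.355
v -0.084 1.239 -0.312
v 0.186 1.333 -0.345
v 0.394 1.501 -0.448
v 0.506 1.714 -0.604
v 0.993 3.436 2.987
v 1.548 3.429 3.547
v 0.412 2.451 3.553
v 0.967 2.444 4.113
v 0.453 3.041 4.074
v 0.812 3.65 3.724
v 1.148 2.23 3.376
v 1.507 2.839 3.026
v 1.644 2.684 3.788
v 1.214 3.186 4.219
v 0.746 2.694 2.881
v 0.316 3.196 3.312
v 1.322 3.519 3.218
v 0.638 2.361 3.882
v 0.336 2.712 3.859
v 0.662 2.708 4.189
v 0.889 3.649 3.322
v 1.215 3.645 3.651
v 0.571 3.417 3.96
v 0.745 2.235 3.449
v 1.071 2.231 3.778
v 1.298 3.172 2.911
v 1.624 3.168 3.241
v 1.389 2.463 3.14
v 1.704 3.077 3.688
v 1.362 2.499 4.02
v 1.469 2.373 3.587
v 1.68 2.73 3.382
v 1.452 3.372 3.942
v 1.11 2.793 4.274
v 0.808 3.144 4.251
v 1.019 3.502 4.045
v 1.508 2.934 4.083
v 0.85 3.087 2.826
v 0.508 2.508 3.158
v 0.941 2.378 3.055
v 1.152 2.736 2.849
v 0.598 3.381 3.08
v 0.256 2.803 3.412
v 0.28 3.15 3.718
v 0.491 3.507 3.513
v 0.452 2.946 3.017
f 2 1 4
f 2 4 3
f 4 1 5
f 4 5 3
f 5 1 6
f 5 6 3
f 6 1 7
f 6 7 3
f 7 1 8
f 7 8 3
f 8 1 9
f 8 9 3
f 9 1 10
f 9 10 3
f 10 1 11
f 10 11 3
f 11 1 12
f 11 12 3
f 12 1 13
f 12 13 3
f 13 1 14
f 13 14 3
f 14 1 2
f 14 2 3
f 16 15 18
f 16 18 17
f 18 15 19
f 18 19 17
f 19 15 20
f 19 20 17
f 20 15 21
f 20 21 17
f 21 15 22
f 21 22 17
f 22 15 23
f 22 23 17
f 23 15 24
f 23 24 17
f 24 15 25
f 24 25 17
f 25 15 26
f 25 26 17
f 26 15 27
f 26 27 17
f 27 15 28
f 27 28 17
f 28 15 29
f 28 29 17
f 29 15 30
f 29 30 17
f 30 15 31
f 30 31 17
f 31 15 16
f 31 16 17
f 32 69 48
f 69 43 72
f 48 72 37
f 69 72 48
f 32 48 44
f 48 37 49
f 44 49 33
f 48 49 44
f 32 44 53
f 44 33 54
f 53 54 39
f 44 54 53
f 32 53 65
f 53 39 68
f 65 68 42
f 53 68 65
f 32 65 69
f 65 42 73
f 69 73 43
f 65 73 69
f 33 49 60
f 49 37 63
f 60 63 41
f 49 63 60
f 37 72 50
f 72 43 71
f 50 71 36
f 72 71 50
f 43 73 70
f 73 42 66
f 70 66 34
f 73 66 70
f 42 68 67
f 68 39 55
f 67 55 38
f 68 55 67
f 39 54 59
f 54 33 56
f 59 56 40
f 54 56 59
f 35 61 47
f 61 41 62
f 47 62 36
f 61 62 47
f 35 47 45
f 47 36 46
f 45 46 34
f 47 46 45
f 35 45 52
f 45 34 51
f 52 51 38
f 45 51 52
f 35 52 57
f 52 38 58
f 57 58 40
f 52 58 57
f 35 57 61
f 57 40 64
f 61 64 41
f 57 64 61
f 36 62 50
f 62 41 63
f 50 63 37
f 62 63 50
f 34 46 70
f 46 36 71
f 70 71 43
f 46 71 70
f 38 51 67
f 51 34 66
f 67 66 42
f 51 66 67
f 40 58 59
f 58 38 55
f 59 55 39
f 58 55 59
f 41 64 60
f 64 40 56
f 60 56 33
f 64 56 60



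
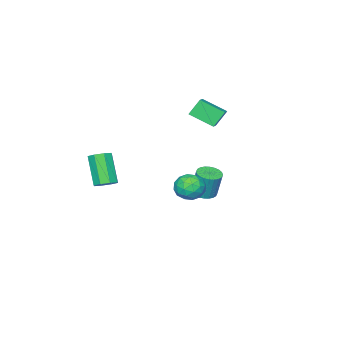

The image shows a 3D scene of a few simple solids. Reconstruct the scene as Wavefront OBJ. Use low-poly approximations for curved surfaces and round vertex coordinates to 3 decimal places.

v -3.214 -2.782 -3.231
v -2.718 -3.34 -3.092
v -2.73 -2.937 -1.43
v -3.226 -2.378 -1.569
v -2.535 -3.112 -3.146
v -2.547 -2.709 -1.484
v -2.456 -2.835 -3.213
v -2.468 -2.431 -1.551
v -2.492 -2.549 -3.282
v -2.504 -2.145 -1.62
v -2.639 -2.298 -3.344
v -2.651 -1.895 -1.682
v -2.872 -2.121 -3.389
v -2.884 -1.718 -1.727
v -3.158 -2.045 -3.409
v -3.17 -1.642 -1.747
v -3.452 -2.081 -3.403
v -3.464 -1.678 -1.741
v -3.71 -2.223 -3.37
v -3.722 -1.82 -1.708
v -3.893 -2.451 -3.316
v -3.905 -2.048 -1.654
v -3.972 -2.729 -3.249
v -3.984 -2.325 -1.587
v -3.936 -3.015 -3.18
v -3.948 -2.611 -1.518
v -3.789 -3.265 -3.118
v -3.801 -2.862 -1.456
v -3.556 -3.442 -3.073
v -3.568 -3.039 -1.411
v -3.27 -3.518 -3.053
v -3.282 -3.115 -1.391
v -2.976 -3.482 -3.059
v -2.988 -3.079 -1.397
v 4.006 -3.406 0.008
v 4.603 -3.229 0.306
v 4.05 -4.198 1.99
v 3.454 -4.374 1.692
v 4.223 -2.871 0.387
v 3.67 -3.84 2.071
v 3.716 -2.827 0.246
v 3.163 -3.795 1.93
v 3.379 -3.121 -0.034
v 2.826 -4.09 1.65
v 3.41 -3.582 -0.29
v 2.857 -4.551 1.394
v 3.79 -3.94 -0.371
v 3.237 -4.909 1.313
v 4.297 -3.985 -0.23
v 3.744 -4.953 1.454
v 4.634 -3.69 0.05
v 4.081 -4.659 1.734
v -3.895 -3.521 3.681
v -3 -2.925 4.091
v -4.449 -2.179 2.94
v -3.555 -1.583 3.35
v -3.265 -3.797 2.71
v -2.371 -3.201 3.12
v -3.82 -2.455 1.969
v -2.925 -1.859 2.379
v 1.521 1.067 0.406
v 2.162 0.683 -0.14
v 0.678 -0.163 0.28
v 1.319 -0.547 -0.266
v 1.496 -0.413 0.632
v 2.017 0.347 0.71
v 0.823 0.173 -0.57
v 1.344 0.933 -0.492
v 1.731 0.131 -0.743
v 2.147 -0.231 -0
v 0.693 0.751 0.14
v 1.109 0.389 0.883
v 1.916 0.983 0.144
v 0.924 -0.463 -0.004
v 1.028 -0.384 0.523
v 1.405 -0.61 0.203
v 1.831 0.786 0.644
v 2.208 0.56 0.323
v 1.816 -0.084 0.777
v 0.632 -0.04 -0.183
v 1.009 -0.266 -0.504
v 1.435 1.13 -0.063
v 1.812 0.904 -0.383
v 1.024 0.604 -0.637
v 2.039 0.433 -0.531
v 1.543 -0.29 -0.606
v 1.251 0.133 -0.784
v 1.558 0.58 -0.738
v 2.284 0.22 -0.094
v 1.788 -0.503 -0.169
v 1.892 -0.424 0.359
v 2.198 0.023 0.405
v 2.03 -0.105 -0.449
v 1.052 1.023 0.309
v 0.556 0.3 0.234
v 0.642 0.497 -0.265
v 0.948 0.944 -0.219
v 1.297 0.81 0.746
v 0.801 0.087 0.671
v 1.282 -0.06 0.878
v 1.589 0.387 0.924
v 0.81 0.625 0.589
f 2 1 5
f 2 5 3
f 3 5 6
f 3 6 4
f 5 1 7
f 5 7 6
f 6 7 8
f 6 8 4
f 7 1 9
f 7 9 8
f 8 9 10
f 8 10 4
f 9 1 11
f 9 11 10
f 10 11 12
f 10 12 4
f 11 1 13
f 11 13 12
f 12 13 14
f 12 14 4
f 13 1 15
f 13 15 14
f 14 15 16
f 14 16 4
f 15 1 17
f 15 17 16
f 16 17 18
f 16 18 4
f 17 1 19
f 17 19 18
f 18 19 20
f 18 20 4
f 19 1 21
f 19 21 20
f 20 21 22
f 20 22 4
f 21 1 23
f 21 23 22
f 22 23 24
f 22 24 4
f 23 1 25
f 23 25 24
f 24 25 26
f 24 26 4
f 25 1 27
f 25 27 26
f 26 27 28
f 26 28 4
f 27 1 29
f 27 29 28
f 28 29 30
f 28 30 4
f 29 1 31
f 29 31 30
f 30 31 32
f 30 32 4
f 31 1 33
f 31 33 32
f 32 33 34
f 32 34 4
f 33 1 2
f 33 2 34
f 34 2 3
f 34 3 4
f 36 35 39
f 36 39 37
f 37 39 40
f 37 40 38
f 39 35 41
f 39 41 40
f 40 41 42
f 40 42 38
f 41 35 43
f 41 43 42
f 42 43 44
f 42 44 38
f 43 35 45
f 43 45 44
f 44 45 46
f 44 46 38
f 45 35 47
f 45 47 46
f 46 47 48
f 46 48 38
f 47 35 49
f 47 49 48
f 48 49 50
f 48 50 38
f 49 35 51
f 49 51 50
f 50 51 52
f 50 52 38
f 51 35 36
f 51 36 52
f 52 36 37
f 52 37 38
f 54 56 53
f 57 54 53
f 53 56 55
f 55 57 53
f 54 60 56
f 58 54 57
f 58 60 54
f 56 60 55
f 59 57 55
f 55 60 59
f 59 58 57
f 60 58 59
f 61 98 77
f 98 72 101
f 77 101 66
f 98 101 77
f 61 77 73
f 77 66 78
f 73 78 62
f 77 78 73
f 61 73 82
f 73 62 83
f 82 83 68
f 73 83 82
f 61 82 94
f 82 68 97
f 94 97 71
f 82 97 94
f 61 94 98
f 94 71 102
f 98 102 72
f 94 102 98
f 62 78 89
f 78 66 92
f 89 92 70
f 78 92 89
f 66 101 79
f 101 72 100
f 79 100 65
f 101 100 79
f 72 102 99
f 102 71 95
f 99 95 63
f 102 95 99
f 71 97 96
f 97 68 84
f 96 84 67
f 97 84 96
f 68 83 88
f 83 62 85
f 88 85 69
f 83 85 88
f 64 90 76
f 90 70 91
f 76 91 65
f 90 91 76
f 64 76 74
f 76 65 75
f 74 75 63
f 76 75 74
f 64 74 81
f 74 63 80
f 81 80 67
f 74 80 81
f 64 81 86
f 81 67 87
f 86 87 69
f 81 87 86
f 64 86 90
f 86 69 93
f 90 93 70
f 86 93 90
f 65 91 79
f 91 70 92
f 79 92 66
f 91 92 79
f 63 75 99
f 75 65 100
f 99 100 72
f 75 100 99
f 67 80 96
f 80 63 95
f 96 95 71
f 80 95 96
f 69 87 88
f 87 67 84
f 88 84 68
f 87 84 88
f 70 93 89
f 93 69 85
f 89 85 62
f 93 85 89



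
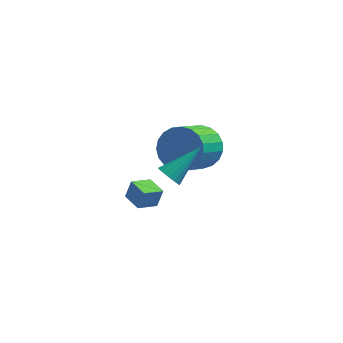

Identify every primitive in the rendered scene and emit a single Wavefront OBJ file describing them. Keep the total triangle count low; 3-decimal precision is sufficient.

v -0.475 3.592 -1.347
v 0.264 3.813 -0.605
v -0.426 2.448 0.488
v -1.165 2.228 -0.253
v -0.071 4.079 -0.484
v -0.761 2.714 0.61
v -0.476 4.262 -0.512
v -1.166 2.897 0.581
v -0.881 4.328 -0.684
v -1.571 2.963 0.409
v -1.215 4.268 -0.971
v -1.905 2.903 0.122
v -1.422 4.09 -1.323
v -2.112 2.725 -0.23
v -1.465 3.827 -1.679
v -2.155 2.462 -0.586
v -1.336 3.523 -1.977
v -2.026 2.158 -0.884
v -1.059 3.231 -2.167
v -1.749 1.866 -1.074
v -0.681 3.001 -2.214
v -1.371 1.637 -1.121
v -0.267 2.874 -2.112
v -0.957 1.509 -1.019
v 0.111 2.871 -1.877
v -0.579 1.506 -0.784
v 0.388 2.993 -1.551
v -0.303 1.628 -0.457
v 0.515 3.218 -1.189
v -0.175 1.853 -0.096
v 0.471 3.508 -0.854
v -0.219 2.143 0.239
v -1.304 -0.62 0.641
v -0.852 -0.904 0.414
v -0.116 0.44 1.679
v -0.884 -0.707 0.25
v -0.999 -0.493 0.164
v -1.175 -0.304 0.172
v -1.376 -0.178 0.273
v -1.563 -0.139 0.447
v -1.698 -0.195 0.659
v -1.756 -0.336 0.868
v -1.723 -0.533 1.032
v -1.608 -0.747 1.118
v -1.432 -0.936 1.11
v -1.231 -1.062 1.009
v -1.044 -1.101 0.835
v -0.909 -1.044 0.623
v -2.889 -1.664 0.229
v -2.67 -1.468 1.005
v -2.211 -1.119 -0.101
v -1.992 -0.923 0.676
v -2.308 -2.377 0.244
v -2.089 -2.181 1.021
v -1.63 -1.832 -0.085
v -1.411 -1.636 0.691
f 2 1 5
f 2 5 3
f 3 5 6
f 3 6 4
f 5 1 7
f 5 7 6
f 6 7 8
f 6 8 4
f 7 1 9
f 7 9 8
f 8 9 10
f 8 10 4
f 9 1 11
f 9 11 10
f 10 11 12
f 10 12 4
f 11 1 13
f 11 13 12
f 12 13 14
f 12 14 4
f 13 1 15
f 13 15 14
f 14 15 16
f 14 16 4
f 15 1 17
f 15 17 16
f 16 17 18
f 16 18 4
f 17 1 19
f 17 19 18
f 18 19 20
f 18 20 4
f 19 1 21
f 19 21 20
f 20 21 22
f 20 22 4
f 21 1 23
f 21 23 22
f 22 23 24
f 22 24 4
f 23 1 25
f 23 25 24
f 24 25 26
f 24 26 4
f 25 1 27
f 25 27 26
f 26 27 28
f 26 28 4
f 27 1 29
f 27 29 28
f 28 29 30
f 28 30 4
f 29 1 31
f 29 31 30
f 30 31 32
f 30 32 4
f 31 1 2
f 31 2 32
f 32 2 3
f 32 3 4
f 34 33 36
f 34 36 35
f 36 33 37
f 36 37 35
f 37 33 38
f 37 38 35
f 38 33 39
f 38 39 35
f 39 33 40
f 39 40 35
f 40 33 41
f 40 41 35
f 41 33 42
f 41 42 35
f 42 33 43
f 42 43 35
f 43 33 44
f 43 44 35
f 44 33 45
f 44 45 35
f 45 33 46
f 45 46 35
f 46 33 47
f 46 47 35
f 47 33 48
f 47 48 35
f 48 33 34
f 48 34 35
f 50 52 49
f 53 50 49
f 49 52 51
f 51 53 49
f 50 56 52
f 54 50 53
f 54 56 50
f 52 56 51
f 55 53 51
f 51 56 55
f 55 54 53
f 56 54 55



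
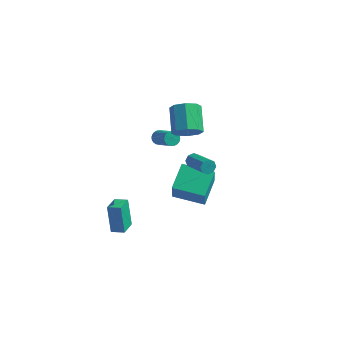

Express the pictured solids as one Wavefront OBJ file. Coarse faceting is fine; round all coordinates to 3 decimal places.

v 0.871 0.303 -4.216
v 1.246 -0.428 -2.648
v 0.628 2.043 -3.347
v 1.003 1.312 -1.779
v 2.897 0.728 -4.501
v 3.272 -0.003 -2.933
v 2.654 2.468 -3.632
v 3.029 1.737 -2.064
v 2.781 -0.627 0.749
v 3.06 -0.504 0.328
v 4.538 -1.45 1.03
v 4.259 -1.573 1.451
v 3.095 -0.234 0.618
v 4.573 -1.18 1.32
v 2.946 -0.194 0.985
v 4.424 -1.14 1.687
v 2.701 -0.408 1.214
v 4.178 -1.354 1.916
v 2.502 -0.75 1.17
v 3.98 -1.696 1.872
v 2.467 -1.02 0.88
v 3.945 -1.966 1.582
v 2.616 -1.06 0.513
v 4.094 -2.006 1.215
v 2.862 -0.846 0.284
v 4.339 -1.792 0.986
v 0.338 3.315 -0.522
v 1.187 3.823 -0.48
v 0.311 5.193 0.684
v -0.538 4.685 0.642
v 0.75 4.036 -1.061
v -0.127 5.406 0.103
v 0.071 3.827 -1.326
v -0.805 5.197 -0.162
v -0.451 3.318 -1.12
v -1.327 4.688 0.044
v -0.511 2.807 -0.564
v -1.387 4.177 0.6
v -0.073 2.594 0.017
v -0.95 3.964 1.181
v 0.605 2.803 0.282
v -0.271 4.173 1.446
v 1.127 3.312 0.076
v 0.251 4.682 1.24
v -0.561 -4.715 -4.217
v -0.993 -4.359 -2.348
v -0.755 -3.511 -4.491
v -1.187 -3.155 -2.623
v 0.267 -4.545 -4.057
v -0.165 -4.189 -2.189
v 0.073 -3.341 -4.332
v -0.359 -2.985 -2.463
v -1.969 3.913 -2.337
v -1.622 4.304 -2.51
v -0.305 3.557 -1.556
v -0.651 3.167 -1.383
v -1.701 4.393 -2.332
v -0.383 3.647 -1.377
v -1.82 4.41 -2.154
v -0.503 3.664 -1.2
v -1.962 4.351 -2.005
v -0.645 3.605 -1.05
v -2.105 4.225 -1.906
v -0.787 3.479 -0.951
v -2.227 4.052 -1.872
v -0.91 3.306 -0.917
v -2.31 3.858 -1.91
v -0.993 3.112 -0.955
v -2.341 3.672 -2.012
v -1.024 2.926 -1.057
v -2.315 3.523 -2.164
v -0.998 2.776 -1.21
v -2.237 3.433 -2.343
v -0.919 2.687 -1.388
v -2.117 3.416 -2.52
v -0.8 2.67 -1.566
v -1.975 3.475 -2.67
v -0.658 2.729 -1.715
v -1.833 3.601 -2.769
v -0.515 2.855 -1.814
v -1.71 3.774 -2.803
v -0.393 3.028 -1.848
v -1.627 3.968 -2.765
v -0.31 3.222 -1.81
v -1.596 4.154 -2.663
v -0.279 3.408 -1.708
f 2 4 1
f 5 2 1
f 1 4 3
f 3 5 1
f 2 8 4
f 6 2 5
f 6 8 2
f 4 8 3
f 7 5 3
f 3 8 7
f 7 6 5
f 8 6 7
f 10 9 13
f 10 13 11
f 11 13 14
f 11 14 12
f 13 9 15
f 13 15 14
f 14 15 16
f 14 16 12
f 15 9 17
f 15 17 16
f 16 17 18
f 16 18 12
f 17 9 19
f 17 19 18
f 18 19 20
f 18 20 12
f 19 9 21
f 19 21 20
f 20 21 22
f 20 22 12
f 21 9 23
f 21 23 22
f 22 23 24
f 22 24 12
f 23 9 25
f 23 25 24
f 24 25 26
f 24 26 12
f 25 9 10
f 25 10 26
f 26 10 11
f 26 11 12
f 28 27 31
f 28 31 29
f 29 31 32
f 29 32 30
f 31 27 33
f 31 33 32
f 32 33 34
f 32 34 30
f 33 27 35
f 33 35 34
f 34 35 36
f 34 36 30
f 35 27 37
f 35 37 36
f 36 37 38
f 36 38 30
f 37 27 39
f 37 39 38
f 38 39 40
f 38 40 30
f 39 27 41
f 39 41 40
f 40 41 42
f 40 42 30
f 41 27 43
f 41 43 42
f 42 43 44
f 42 44 30
f 43 27 28
f 43 28 44
f 44 28 29
f 44 29 30
f 46 48 45
f 49 46 45
f 45 48 47
f 47 49 45
f 46 52 48
f 50 46 49
f 50 52 46
f 48 52 47
f 51 49 47
f 47 52 51
f 51 50 49
f 52 50 51
f 54 53 57
f 54 57 55
f 55 57 58
f 55 58 56
f 57 53 59
f 57 59 58
f 58 59 60
f 58 60 56
f 59 53 61
f 59 61 60
f 60 61 62
f 60 62 56
f 61 53 63
f 61 63 62
f 62 63 64
f 62 64 56
f 63 53 65
f 63 65 64
f 64 65 66
f 64 66 56
f 65 53 67
f 65 67 66
f 66 67 68
f 66 68 56
f 67 53 69
f 67 69 68
f 68 69 70
f 68 70 56
f 69 53 71
f 69 71 70
f 70 71 72
f 70 72 56
f 71 53 73
f 71 73 72
f 72 73 74
f 72 74 56
f 73 53 75
f 73 75 74
f 74 75 76
f 74 76 56
f 75 53 77
f 75 77 76
f 76 77 78
f 76 78 56
f 77 53 79
f 77 79 78
f 78 79 80
f 78 80 56
f 79 53 81
f 79 81 80
f 80 81 82
f 80 82 56
f 81 53 83
f 81 83 82
f 82 83 84
f 82 84 56
f 83 53 85
f 83 85 84
f 84 85 86
f 84 86 56
f 85 53 54
f 85 54 86
f 86 54 55
f 86 55 56



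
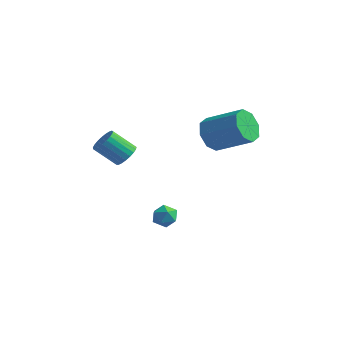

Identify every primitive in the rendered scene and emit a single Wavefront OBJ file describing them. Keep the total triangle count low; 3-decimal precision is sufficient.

v 0.519 3.335 3.021
v 0.89 3.762 2.184
v 2.712 4.132 3.182
v 2.341 3.705 4.019
v 0.535 4.272 2.644
v 2.357 4.642 3.642
v 0.17 4.233 3.325
v 1.992 4.603 4.322
v 0.01 3.668 3.827
v 1.832 4.038 4.825
v 0.148 2.908 3.858
v 1.97 3.278 4.856
v 0.503 2.398 3.398
v 2.325 2.768 4.396
v 0.868 2.437 2.718
v 2.69 2.807 3.715
v 1.028 3.002 2.215
v 2.85 3.372 3.213
v -1.407 2.548 -2.49
v -0.77 2.336 -2.216
v -1.59 1.464 -2.904
v -0.953 1.252 -2.63
v -1.501 1.418 -2.185
v -1.388 2.088 -1.93
v -0.972 1.712 -3.19
v -0.859 2.382 -2.935
v -0.501 1.819 -2.649
v -0.828 1.638 -2.028
v -1.532 2.162 -3.092
v -1.859 1.981 -2.471
v -2.906 1.151 1.46
v -2.591 1.544 1.974
v -3.579 1.003 2.994
v -3.894 0.609 2.48
v -2.8 1.732 1.871
v -3.788 1.191 2.891
v -3.028 1.82 1.697
v -4.016 1.278 2.717
v -3.234 1.791 1.482
v -4.222 1.25 2.502
v -3.384 1.652 1.263
v -4.372 1.111 2.284
v -3.451 1.426 1.078
v -4.439 0.885 2.099
v -3.424 1.153 0.96
v -4.412 0.611 1.98
v -3.307 0.879 0.927
v -4.295 0.338 1.948
v -3.121 0.652 0.987
v -4.109 0.111 2.007
v -2.898 0.512 1.128
v -3.886 -0.03 2.149
v -2.676 0.481 1.327
v -3.664 -0.06 2.348
v -2.494 0.567 1.549
v -3.482 0.026 2.569
v -2.383 0.754 1.755
v -3.371 0.212 2.776
v -2.363 1.009 1.911
v -3.351 0.467 2.931
v -2.436 1.289 1.988
v -3.424 0.747 3.008
f 2 1 5
f 2 5 3
f 3 5 6
f 3 6 4
f 5 1 7
f 5 7 6
f 6 7 8
f 6 8 4
f 7 1 9
f 7 9 8
f 8 9 10
f 8 10 4
f 9 1 11
f 9 11 10
f 10 11 12
f 10 12 4
f 11 1 13
f 11 13 12
f 12 13 14
f 12 14 4
f 13 1 15
f 13 15 14
f 14 15 16
f 14 16 4
f 15 1 17
f 15 17 16
f 16 17 18
f 16 18 4
f 17 1 2
f 17 2 18
f 18 2 3
f 18 3 4
f 19 30 24
f 19 24 20
f 19 20 26
f 19 26 29
f 19 29 30
f 20 24 28
f 24 30 23
f 30 29 21
f 29 26 25
f 26 20 27
f 22 28 23
f 22 23 21
f 22 21 25
f 22 25 27
f 22 27 28
f 23 28 24
f 21 23 30
f 25 21 29
f 27 25 26
f 28 27 20
f 32 31 35
f 32 35 33
f 33 35 36
f 33 36 34
f 35 31 37
f 35 37 36
f 36 37 38
f 36 38 34
f 37 31 39
f 37 39 38
f 38 39 40
f 38 40 34
f 39 31 41
f 39 41 40
f 40 41 42
f 40 42 34
f 41 31 43
f 41 43 42
f 42 43 44
f 42 44 34
f 43 31 45
f 43 45 44
f 44 45 46
f 44 46 34
f 45 31 47
f 45 47 46
f 46 47 48
f 46 48 34
f 47 31 49
f 47 49 48
f 48 49 50
f 48 50 34
f 49 31 51
f 49 51 50
f 50 51 52
f 50 52 34
f 51 31 53
f 51 53 52
f 52 53 54
f 52 54 34
f 53 31 55
f 53 55 54
f 54 55 56
f 54 56 34
f 55 31 57
f 55 57 56
f 56 57 58
f 56 58 34
f 57 31 59
f 57 59 58
f 58 59 60
f 58 60 34
f 59 31 61
f 59 61 60
f 60 61 62
f 60 62 34
f 61 31 32
f 61 32 62
f 62 32 33
f 62 33 34



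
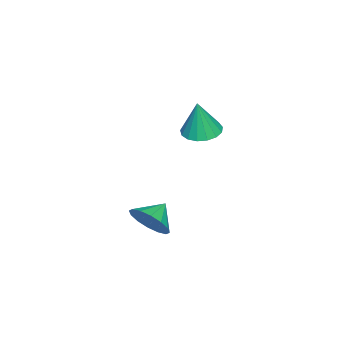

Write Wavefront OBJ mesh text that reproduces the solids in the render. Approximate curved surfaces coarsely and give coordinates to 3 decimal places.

v 0.626 -1.538 0.191
v 1.354 -1.803 0.036
v 0.934 -1.602 1.749
v 1.395 -1.427 0.044
v 1.259 -1.077 0.085
v 0.979 -0.832 0.151
v 0.618 -0.748 0.225
v 0.258 -0.846 0.292
v -0.017 -1.102 0.336
v -0.144 -1.458 0.346
v -0.095 -1.832 0.321
v 0.119 -2.138 0.266
v 0.449 -2.307 0.194
v 0.82 -2.3 0.121
v 1.147 -2.118 0.064
v 3.018 -2.669 -3.599
v 3.521 -2.401 -2.903
v 2.142 -2.371 -3.081
v 3.486 -2.027 -3.178
v 3.326 -1.824 -3.566
v 3.083 -1.848 -3.962
v 2.822 -2.092 -4.262
v 2.614 -2.491 -4.384
v 2.514 -2.937 -4.295
v 2.549 -3.312 -4.02
v 2.709 -3.514 -3.633
v 2.952 -3.49 -3.236
v 3.213 -3.246 -2.937
v 3.421 -2.848 -2.815
f 2 1 4
f 2 4 3
f 4 1 5
f 4 5 3
f 5 1 6
f 5 6 3
f 6 1 7
f 6 7 3
f 7 1 8
f 7 8 3
f 8 1 9
f 8 9 3
f 9 1 10
f 9 10 3
f 10 1 11
f 10 11 3
f 11 1 12
f 11 12 3
f 12 1 13
f 12 13 3
f 13 1 14
f 13 14 3
f 14 1 15
f 14 15 3
f 15 1 2
f 15 2 3
f 17 16 19
f 17 19 18
f 19 16 20
f 19 20 18
f 20 16 21
f 20 21 18
f 21 16 22
f 21 22 18
f 22 16 23
f 22 23 18
f 23 16 24
f 23 24 18
f 24 16 25
f 24 25 18
f 25 16 26
f 25 26 18
f 26 16 27
f 26 27 18
f 27 16 28
f 27 28 18
f 28 16 29
f 28 29 18
f 29 16 17
f 29 17 18



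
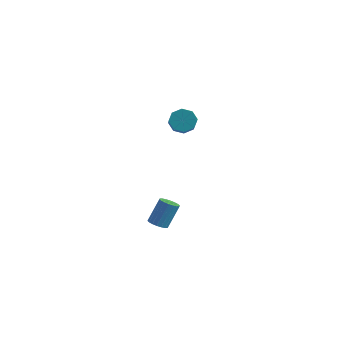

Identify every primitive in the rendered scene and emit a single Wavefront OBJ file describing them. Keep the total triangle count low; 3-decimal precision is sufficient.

v -1.865 -4.304 -4.389
v -1.235 -4.5 -4.419
v -0.906 -3.672 -2.901
v -1.535 -3.476 -2.871
v -1.23 -4.243 -4.56
v -0.901 -3.415 -3.042
v -1.351 -3.997 -4.668
v -1.021 -3.17 -3.15
v -1.573 -3.813 -4.72
v -1.244 -2.985 -3.202
v -1.854 -3.726 -4.707
v -1.524 -2.898 -3.189
v -2.136 -3.753 -4.631
v -1.806 -2.925 -3.113
v -2.365 -3.889 -4.507
v -2.035 -3.062 -2.989
v -2.494 -4.108 -4.359
v -2.165 -3.28 -2.841
v -2.499 -4.365 -4.218
v -2.17 -3.537 -2.7
v -2.379 -4.61 -4.11
v -2.049 -3.783 -2.592
v -2.156 -4.795 -4.058
v -1.827 -3.967 -2.54
v -1.876 -4.882 -4.071
v -1.546 -4.054 -2.553
v -1.594 -4.855 -4.147
v -1.264 -4.027 -2.629
v -1.365 -4.718 -4.271
v -1.035 -3.891 -2.753
v -1.395 -2.199 3.427
v -0.69 -2.135 2.975
v 0.04 -3.357 3.941
v -0.665 -3.421 4.393
v -0.695 -1.738 3.481
v 0.035 -2.96 4.447
v -1.11 -1.611 3.955
v -0.38 -2.833 4.921
v -1.692 -1.829 4.12
v -0.962 -3.051 5.086
v -2.1 -2.263 3.879
v -1.37 -3.485 4.845
v -2.095 -2.66 3.373
v -1.365 -3.882 4.339
v -1.68 -2.787 2.899
v -0.95 -4.009 3.865
v -1.098 -2.569 2.734
v -0.368 -3.791 3.7
f 2 1 5
f 2 5 3
f 3 5 6
f 3 6 4
f 5 1 7
f 5 7 6
f 6 7 8
f 6 8 4
f 7 1 9
f 7 9 8
f 8 9 10
f 8 10 4
f 9 1 11
f 9 11 10
f 10 11 12
f 10 12 4
f 11 1 13
f 11 13 12
f 12 13 14
f 12 14 4
f 13 1 15
f 13 15 14
f 14 15 16
f 14 16 4
f 15 1 17
f 15 17 16
f 16 17 18
f 16 18 4
f 17 1 19
f 17 19 18
f 18 19 20
f 18 20 4
f 19 1 21
f 19 21 20
f 20 21 22
f 20 22 4
f 21 1 23
f 21 23 22
f 22 23 24
f 22 24 4
f 23 1 25
f 23 25 24
f 24 25 26
f 24 26 4
f 25 1 27
f 25 27 26
f 26 27 28
f 26 28 4
f 27 1 29
f 27 29 28
f 28 29 30
f 28 30 4
f 29 1 2
f 29 2 30
f 30 2 3
f 30 3 4
f 32 31 35
f 32 35 33
f 33 35 36
f 33 36 34
f 35 31 37
f 35 37 36
f 36 37 38
f 36 38 34
f 37 31 39
f 37 39 38
f 38 39 40
f 38 40 34
f 39 31 41
f 39 41 40
f 40 41 42
f 40 42 34
f 41 31 43
f 41 43 42
f 42 43 44
f 42 44 34
f 43 31 45
f 43 45 44
f 44 45 46
f 44 46 34
f 45 31 47
f 45 47 46
f 46 47 48
f 46 48 34
f 47 31 32
f 47 32 48
f 48 32 33
f 48 33 34



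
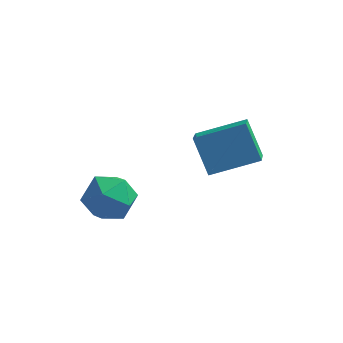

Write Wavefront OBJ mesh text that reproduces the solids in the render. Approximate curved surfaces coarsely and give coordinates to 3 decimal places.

v 0.006 -1.906 -0.034
v 1.573 -1.278 0.529
v -0.187 -0.829 -0.698
v 1.38 -0.201 -0.135
v 0.68 -2.519 -1.225
v 2.247 -1.891 -0.662
v 0.487 -1.442 -1.889
v 2.054 -0.814 -1.326
v -3.091 -3.147 -2.273
v -2.307 -2.693 -1.853
v -2.253 -4.527 -2.347
v -1.469 -4.073 -1.927
v -2.294 -4.241 -1.39
v -2.813 -3.389 -1.345
v -1.747 -3.831 -2.855
v -2.266 -2.979 -2.81
v -1.477 -3.116 -2.213
v -1.815 -3.369 -1.308
v -2.745 -3.851 -2.892
v -3.083 -4.104 -1.987
f 2 4 1
f 5 2 1
f 1 4 3
f 3 5 1
f 2 8 4
f 6 2 5
f 6 8 2
f 4 8 3
f 7 5 3
f 3 8 7
f 7 6 5
f 8 6 7
f 9 20 14
f 9 14 10
f 9 10 16
f 9 16 19
f 9 19 20
f 10 14 18
f 14 20 13
f 20 19 11
f 19 16 15
f 16 10 17
f 12 18 13
f 12 13 11
f 12 11 15
f 12 15 17
f 12 17 18
f 13 18 14
f 11 13 20
f 15 11 19
f 17 15 16
f 18 17 10



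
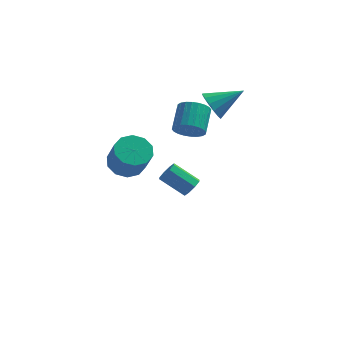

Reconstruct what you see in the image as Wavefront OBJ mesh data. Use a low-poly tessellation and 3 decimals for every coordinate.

v -2.66 -2.56 1.769
v -1.972 -3.092 1.237
v -1.491 -3.952 2.719
v -2.18 -3.42 3.251
v -1.692 -2.569 1.449
v -1.211 -3.429 2.932
v -1.782 -2.042 1.784
v -1.301 -2.903 3.266
v -2.207 -1.713 2.113
v -1.726 -2.574 3.595
v -2.806 -1.708 2.311
v -2.325 -2.568 3.793
v -3.349 -2.028 2.301
v -2.868 -2.888 3.783
v -3.629 -2.551 2.088
v -3.148 -3.411 3.571
v -3.539 -3.077 1.754
v -3.058 -3.938 3.236
v -3.114 -3.406 1.425
v -2.633 -4.267 2.907
v -2.515 -3.412 1.227
v -2.034 -4.272 2.709
v 0.27 0.026 2.588
v 1.066 -0.254 2.872
v 1.225 1.094 3.756
v 0.43 1.374 3.472
v 1.154 -0.078 2.587
v 1.314 1.27 3.471
v 1.108 0.115 2.301
v 1.268 1.463 3.186
v 0.935 0.294 2.06
v 1.094 1.642 2.944
v 0.66 0.432 1.898
v 0.819 1.78 2.783
v 0.326 0.509 1.842
v 0.485 1.857 2.726
v -0.017 0.512 1.899
v 0.143 1.86 2.784
v -0.315 0.441 2.061
v -0.156 1.789 2.946
v -0.525 0.306 2.304
v -0.366 1.654 3.188
v -0.614 0.13 2.589
v -0.454 1.478 3.473
v -0.568 -0.063 2.874
v -0.408 1.285 3.759
v -0.394 -0.242 3.116
v -0.235 1.106 4
v -0.119 -0.38 3.277
v 0.04 0.968 4.162
v 0.215 -0.457 3.334
v 0.374 0.891 4.218
v 0.557 -0.46 3.276
v 0.717 0.888 4.161
v 0.856 -0.389 3.114
v 1.015 0.959 3.999
v 0.208 3.024 -3.87
v 0.567 3.472 -3.524
v -0.829 3.804 -2.504
v -1.188 3.356 -2.85
v 0.324 3.682 -3.924
v -1.071 4.013 -2.905
v 0.013 3.506 -4.293
v -1.382 3.838 -3.273
v -0.183 3.048 -4.413
v -1.579 3.38 -3.393
v -0.151 2.576 -4.216
v -1.547 2.908 -3.196
v 0.091 2.367 -3.815
v -1.304 2.698 -2.796
v 0.402 2.542 -3.447
v -0.993 2.874 -2.427
v 0.599 3 -3.327
v -0.797 3.332 -2.307
v 1.224 2.855 2.733
v 1.746 2.29 2.143
v 2.876 3.385 3.687
v 1.734 2.737 1.916
v 1.585 3.217 1.908
v 1.339 3.599 2.121
v 1.062 3.782 2.498
v 0.829 3.717 2.938
v 0.702 3.421 3.323
v 0.714 2.973 3.55
v 0.864 2.493 3.557
v 1.109 2.111 3.344
v 1.386 1.928 2.967
v 1.619 1.993 2.527
f 2 1 5
f 2 5 3
f 3 5 6
f 3 6 4
f 5 1 7
f 5 7 6
f 6 7 8
f 6 8 4
f 7 1 9
f 7 9 8
f 8 9 10
f 8 10 4
f 9 1 11
f 9 11 10
f 10 11 12
f 10 12 4
f 11 1 13
f 11 13 12
f 12 13 14
f 12 14 4
f 13 1 15
f 13 15 14
f 14 15 16
f 14 16 4
f 15 1 17
f 15 17 16
f 16 17 18
f 16 18 4
f 17 1 19
f 17 19 18
f 18 19 20
f 18 20 4
f 19 1 21
f 19 21 20
f 20 21 22
f 20 22 4
f 21 1 2
f 21 2 22
f 22 2 3
f 22 3 4
f 24 23 27
f 24 27 25
f 25 27 28
f 25 28 26
f 27 23 29
f 27 29 28
f 28 29 30
f 28 30 26
f 29 23 31
f 29 31 30
f 30 31 32
f 30 32 26
f 31 23 33
f 31 33 32
f 32 33 34
f 32 34 26
f 33 23 35
f 33 35 34
f 34 35 36
f 34 36 26
f 35 23 37
f 35 37 36
f 36 37 38
f 36 38 26
f 37 23 39
f 37 39 38
f 38 39 40
f 38 40 26
f 39 23 41
f 39 41 40
f 40 41 42
f 40 42 26
f 41 23 43
f 41 43 42
f 42 43 44
f 42 44 26
f 43 23 45
f 43 45 44
f 44 45 46
f 44 46 26
f 45 23 47
f 45 47 46
f 46 47 48
f 46 48 26
f 47 23 49
f 47 49 48
f 48 49 50
f 48 50 26
f 49 23 51
f 49 51 50
f 50 51 52
f 50 52 26
f 51 23 53
f 51 53 52
f 52 53 54
f 52 54 26
f 53 23 55
f 53 55 54
f 54 55 56
f 54 56 26
f 55 23 24
f 55 24 56
f 56 24 25
f 56 25 26
f 58 57 61
f 58 61 59
f 59 61 62
f 59 62 60
f 61 57 63
f 61 63 62
f 62 63 64
f 62 64 60
f 63 57 65
f 63 65 64
f 64 65 66
f 64 66 60
f 65 57 67
f 65 67 66
f 66 67 68
f 66 68 60
f 67 57 69
f 67 69 68
f 68 69 70
f 68 70 60
f 69 57 71
f 69 71 70
f 70 71 72
f 70 72 60
f 71 57 73
f 71 73 72
f 72 73 74
f 72 74 60
f 73 57 58
f 73 58 74
f 74 58 59
f 74 59 60
f 76 75 78
f 76 78 77
f 78 75 79
f 78 79 77
f 79 75 80
f 79 80 77
f 80 75 81
f 80 81 77
f 81 75 82
f 81 82 77
f 82 75 83
f 82 83 77
f 83 75 84
f 83 84 77
f 84 75 85
f 84 85 77
f 85 75 86
f 85 86 77
f 86 75 87
f 86 87 77
f 87 75 88
f 87 88 77
f 88 75 76
f 88 76 77

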